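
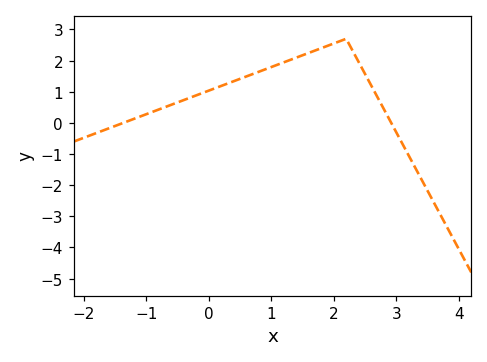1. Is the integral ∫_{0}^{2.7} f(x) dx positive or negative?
positive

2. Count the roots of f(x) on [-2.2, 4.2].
2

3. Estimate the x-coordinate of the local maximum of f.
2.2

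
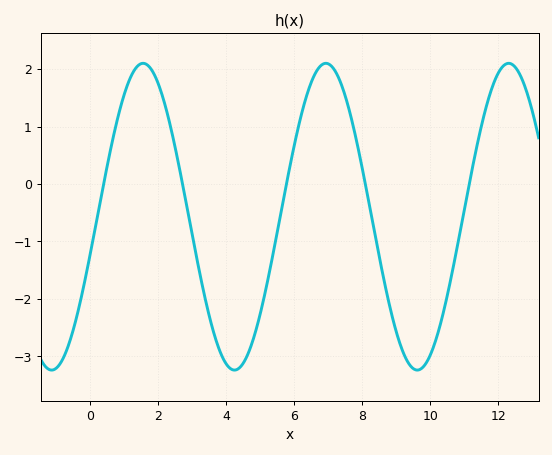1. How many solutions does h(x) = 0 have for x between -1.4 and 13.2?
5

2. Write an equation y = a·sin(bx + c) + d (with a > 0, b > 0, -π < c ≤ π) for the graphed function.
y = 2.67sin(1.2x - 0.26) - 0.57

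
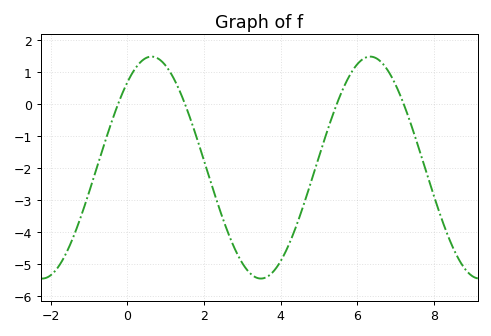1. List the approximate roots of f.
-0.2, 1.6, 5.4, 7.2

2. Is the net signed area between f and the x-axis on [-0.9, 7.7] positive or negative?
negative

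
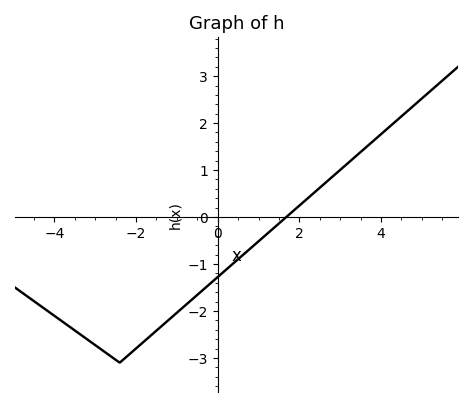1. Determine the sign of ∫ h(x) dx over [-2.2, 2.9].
negative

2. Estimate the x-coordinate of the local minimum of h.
-2.4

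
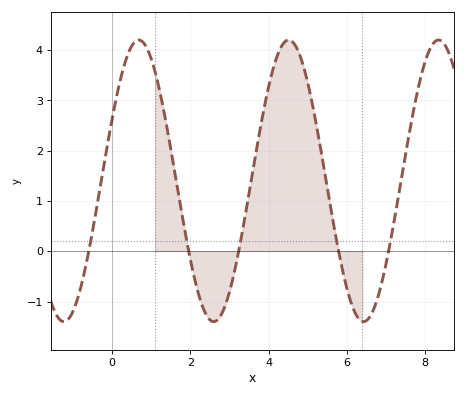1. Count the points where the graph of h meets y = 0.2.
5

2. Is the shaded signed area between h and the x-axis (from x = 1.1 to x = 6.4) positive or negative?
positive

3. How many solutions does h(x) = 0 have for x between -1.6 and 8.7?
5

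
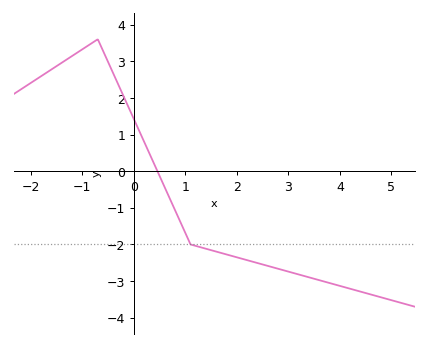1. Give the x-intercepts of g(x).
0.457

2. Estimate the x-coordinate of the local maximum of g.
-0.699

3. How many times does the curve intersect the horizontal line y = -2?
1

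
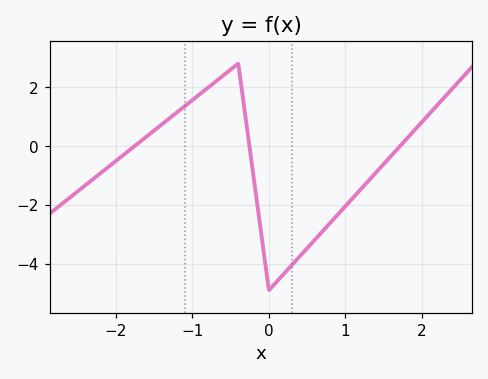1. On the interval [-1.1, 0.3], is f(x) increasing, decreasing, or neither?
neither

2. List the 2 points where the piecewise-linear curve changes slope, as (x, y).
(-0.4, 2.8); (0, -4.9)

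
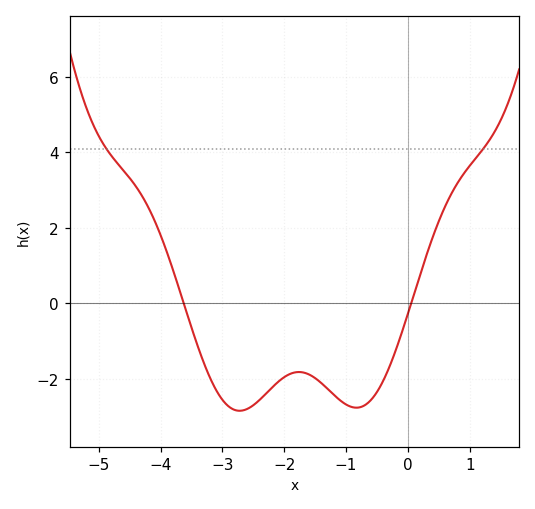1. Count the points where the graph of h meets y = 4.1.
2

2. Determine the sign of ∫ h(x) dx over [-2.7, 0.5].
negative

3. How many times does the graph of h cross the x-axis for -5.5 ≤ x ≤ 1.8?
2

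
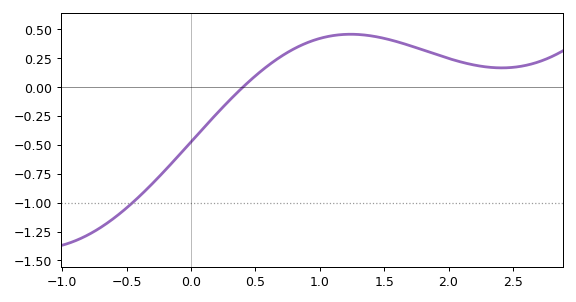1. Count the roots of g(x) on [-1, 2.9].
1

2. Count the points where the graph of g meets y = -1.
1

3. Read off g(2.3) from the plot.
0.174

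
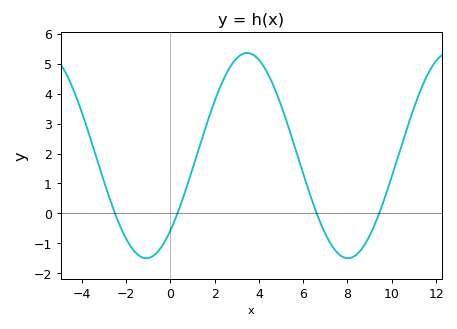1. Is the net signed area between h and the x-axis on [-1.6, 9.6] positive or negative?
positive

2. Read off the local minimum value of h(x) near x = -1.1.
-1.5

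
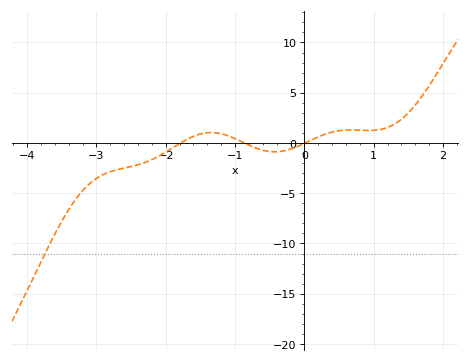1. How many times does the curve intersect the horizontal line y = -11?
1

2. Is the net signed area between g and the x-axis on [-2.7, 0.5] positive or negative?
negative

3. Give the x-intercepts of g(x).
-1.79, -0.866, 0.011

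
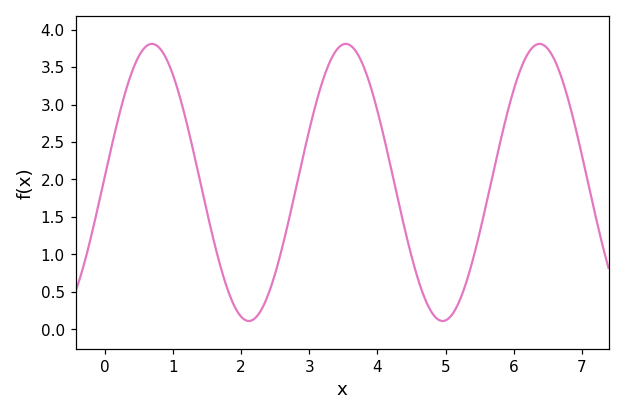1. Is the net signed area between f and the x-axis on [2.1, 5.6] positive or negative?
positive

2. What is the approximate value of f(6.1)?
3.47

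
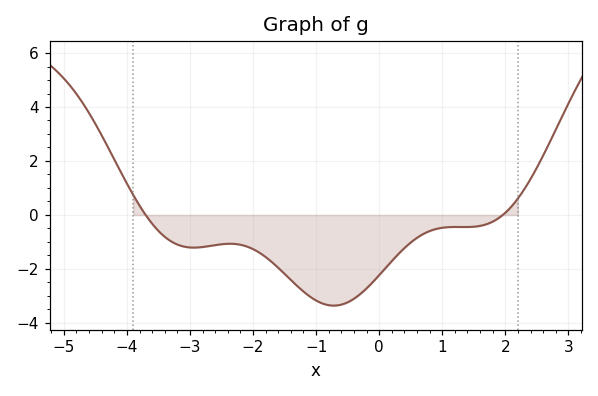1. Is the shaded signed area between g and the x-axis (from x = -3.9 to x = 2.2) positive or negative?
negative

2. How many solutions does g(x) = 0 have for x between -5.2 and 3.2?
2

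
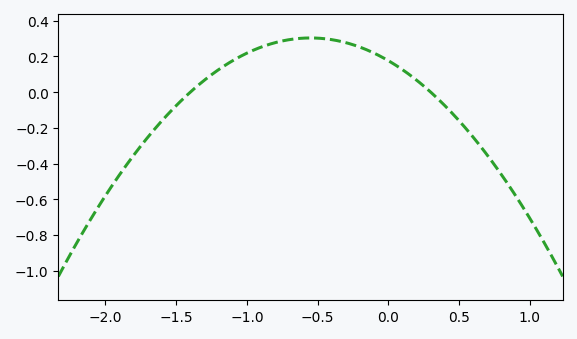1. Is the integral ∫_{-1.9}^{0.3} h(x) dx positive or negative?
positive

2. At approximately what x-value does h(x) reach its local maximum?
-0.55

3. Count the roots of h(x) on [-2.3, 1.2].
2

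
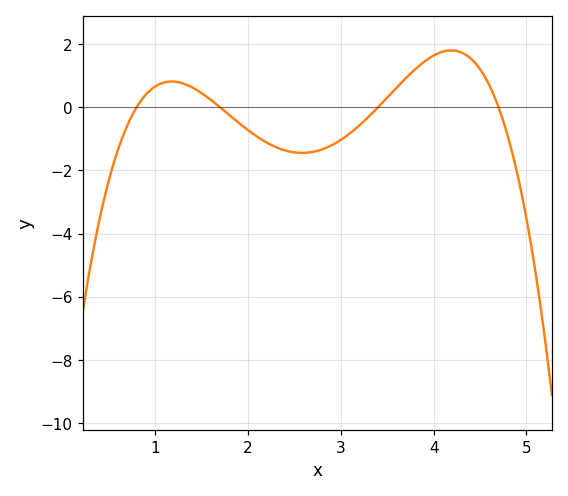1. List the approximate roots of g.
0.8, 1.7, 3.4, 4.7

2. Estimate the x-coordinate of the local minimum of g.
2.6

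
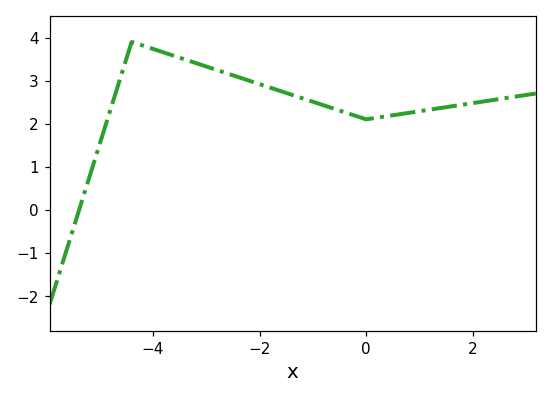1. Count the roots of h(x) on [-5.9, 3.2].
1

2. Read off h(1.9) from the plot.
2.5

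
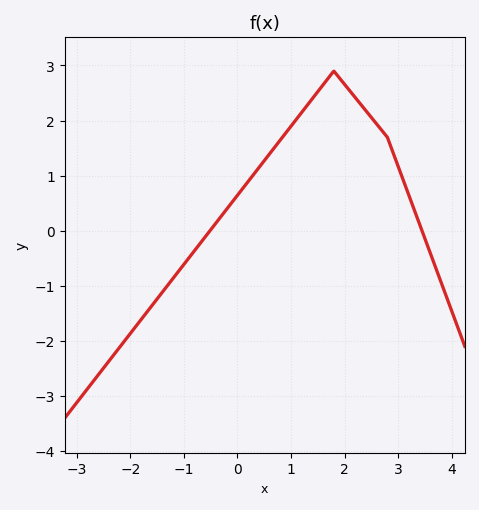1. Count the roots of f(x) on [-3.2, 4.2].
2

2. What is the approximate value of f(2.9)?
1.44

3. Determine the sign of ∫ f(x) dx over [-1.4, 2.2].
positive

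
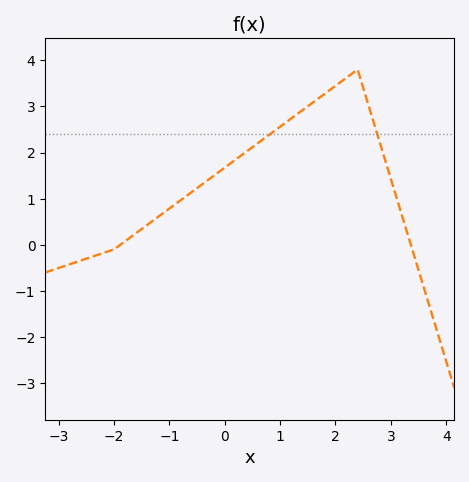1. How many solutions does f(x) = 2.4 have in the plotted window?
2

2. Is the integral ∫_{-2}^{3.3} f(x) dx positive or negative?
positive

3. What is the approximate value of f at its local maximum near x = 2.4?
3.8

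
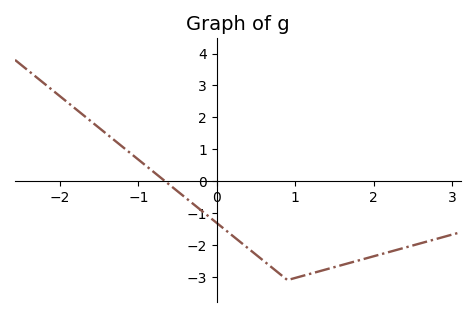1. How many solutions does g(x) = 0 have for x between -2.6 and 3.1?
1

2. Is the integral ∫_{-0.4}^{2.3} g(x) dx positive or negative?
negative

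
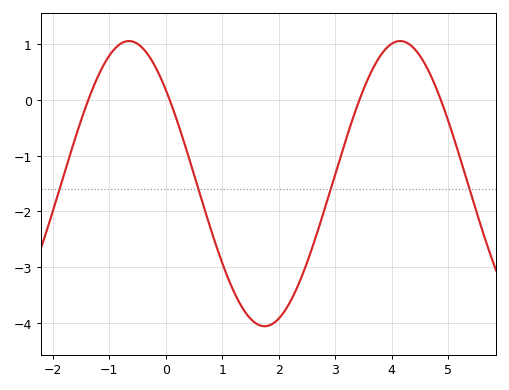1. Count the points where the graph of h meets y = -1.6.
4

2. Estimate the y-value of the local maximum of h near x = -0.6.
1.1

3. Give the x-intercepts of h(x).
-1.4, 0, 3.4, 4.8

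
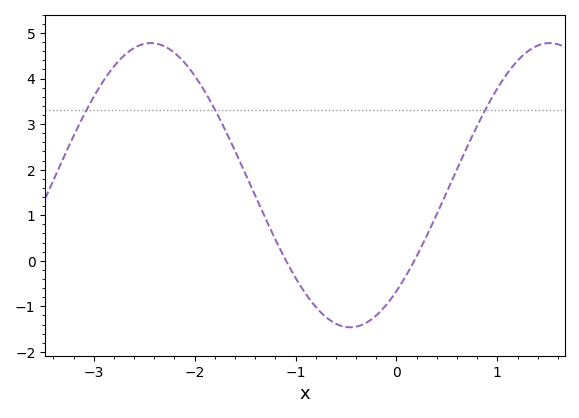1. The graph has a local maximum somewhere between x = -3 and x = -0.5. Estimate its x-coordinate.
-2.4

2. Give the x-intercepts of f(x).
-1.1, 0.2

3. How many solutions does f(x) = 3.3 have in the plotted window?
3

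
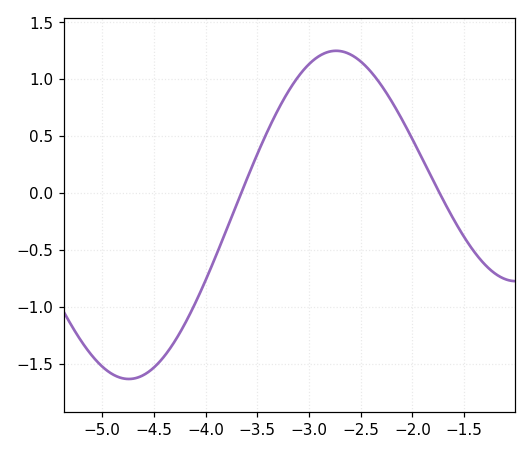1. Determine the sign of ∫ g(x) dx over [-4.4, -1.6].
positive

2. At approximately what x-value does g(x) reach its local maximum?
-2.74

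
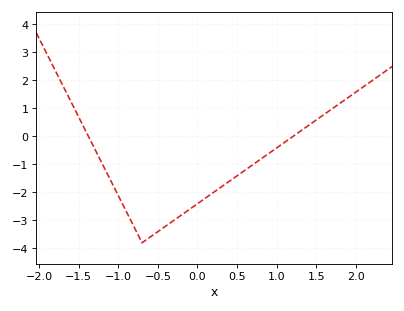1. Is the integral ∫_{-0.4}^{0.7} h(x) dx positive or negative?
negative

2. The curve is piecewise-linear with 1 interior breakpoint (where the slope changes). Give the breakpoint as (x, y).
(-0.7, -3.8)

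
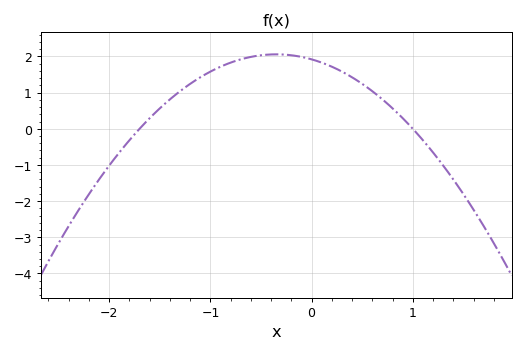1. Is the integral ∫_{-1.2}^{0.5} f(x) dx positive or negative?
positive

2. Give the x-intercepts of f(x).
-1.7, 1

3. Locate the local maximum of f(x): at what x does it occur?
-0.35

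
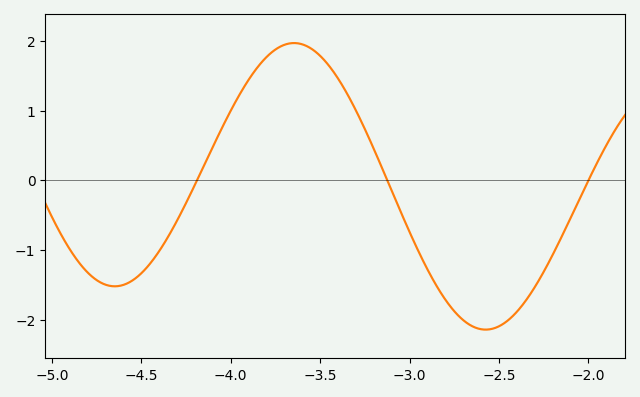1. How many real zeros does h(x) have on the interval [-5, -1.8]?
3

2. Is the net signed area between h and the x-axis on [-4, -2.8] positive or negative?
positive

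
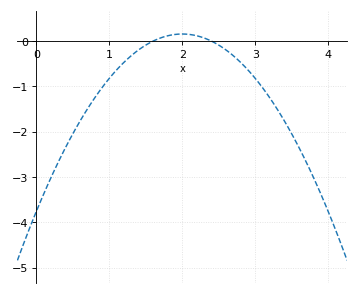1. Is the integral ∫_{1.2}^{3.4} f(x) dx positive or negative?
negative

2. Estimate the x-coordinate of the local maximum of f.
2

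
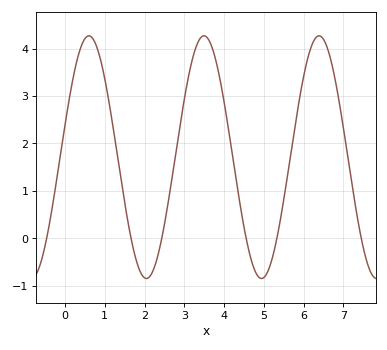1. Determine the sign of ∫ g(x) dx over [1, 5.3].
positive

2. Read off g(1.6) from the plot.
0.262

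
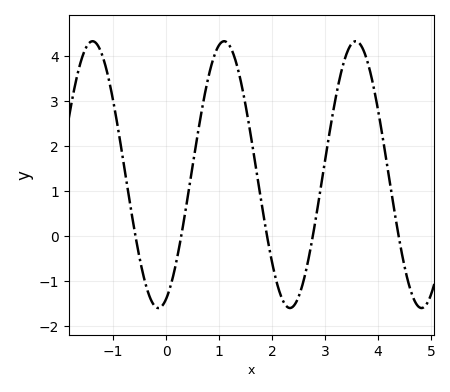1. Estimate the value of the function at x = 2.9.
0.923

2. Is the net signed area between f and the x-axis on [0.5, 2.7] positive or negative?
positive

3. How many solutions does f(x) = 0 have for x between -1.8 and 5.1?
5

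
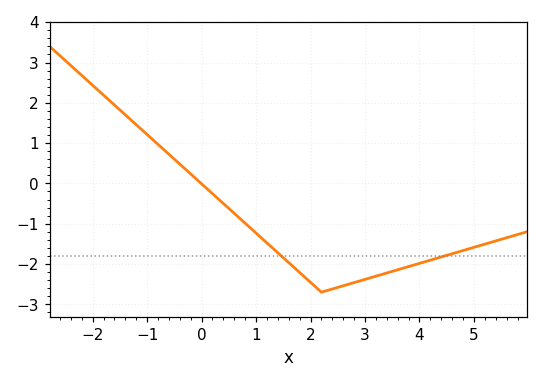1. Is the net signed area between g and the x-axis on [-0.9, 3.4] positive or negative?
negative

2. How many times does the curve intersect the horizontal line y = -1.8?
2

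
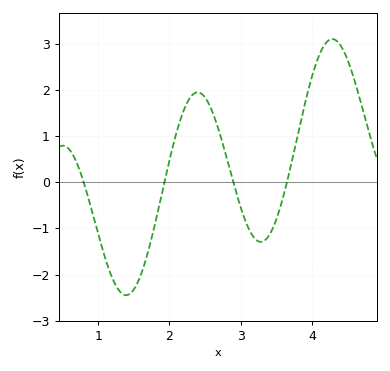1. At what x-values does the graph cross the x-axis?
0.794, 1.93, 2.9, 3.65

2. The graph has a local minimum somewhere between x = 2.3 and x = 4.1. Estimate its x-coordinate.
3.28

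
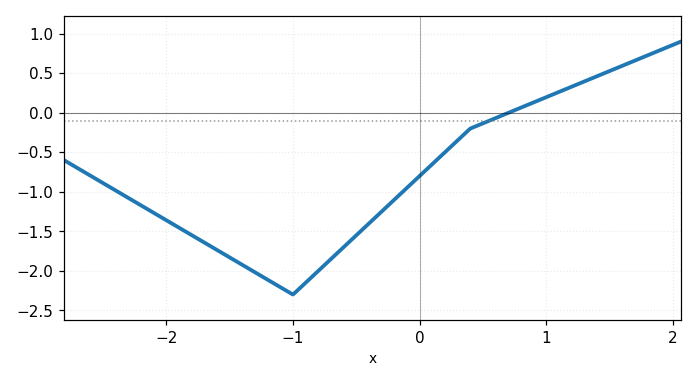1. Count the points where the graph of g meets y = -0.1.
1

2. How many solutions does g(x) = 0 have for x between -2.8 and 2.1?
1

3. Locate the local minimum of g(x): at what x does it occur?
-1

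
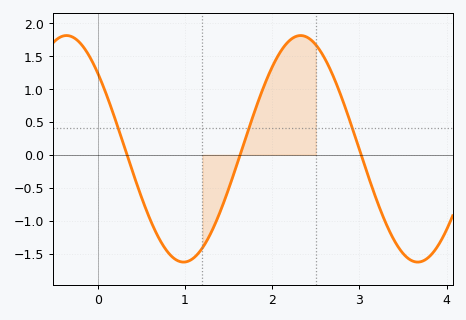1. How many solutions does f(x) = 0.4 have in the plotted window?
3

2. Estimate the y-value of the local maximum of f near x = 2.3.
1.8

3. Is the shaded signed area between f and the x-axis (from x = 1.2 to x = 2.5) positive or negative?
positive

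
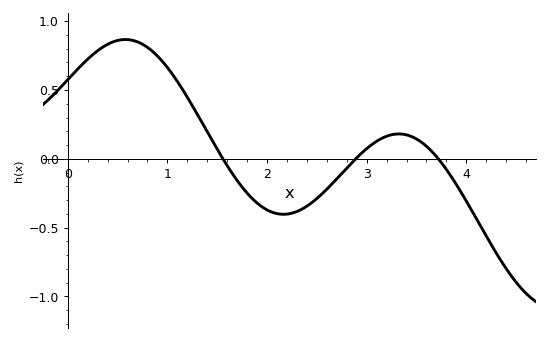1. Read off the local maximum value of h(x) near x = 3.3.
0.2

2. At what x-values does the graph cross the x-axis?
1.6, 2.9, 3.7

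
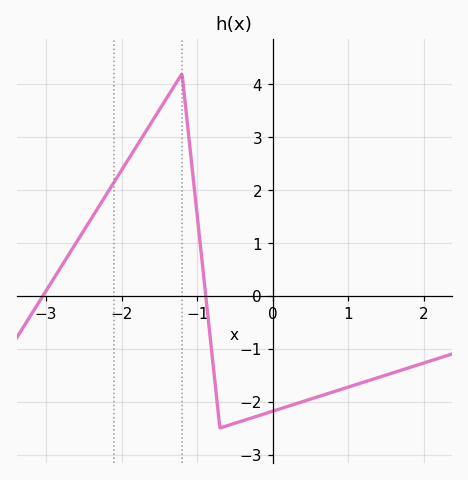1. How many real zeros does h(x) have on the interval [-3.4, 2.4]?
2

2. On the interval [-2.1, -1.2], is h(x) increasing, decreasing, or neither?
increasing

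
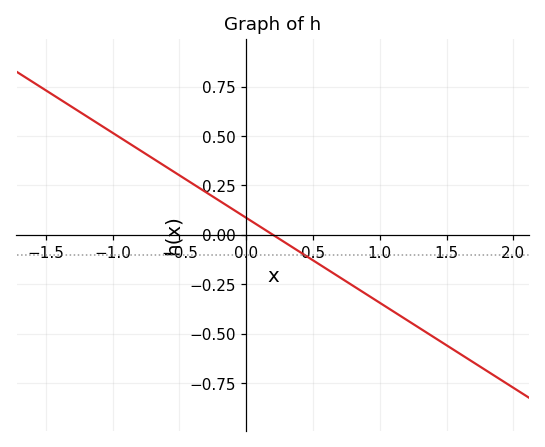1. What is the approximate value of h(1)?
-0.344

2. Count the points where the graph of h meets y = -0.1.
1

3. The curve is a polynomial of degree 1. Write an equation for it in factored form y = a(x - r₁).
y = -0.43(x - 0.2)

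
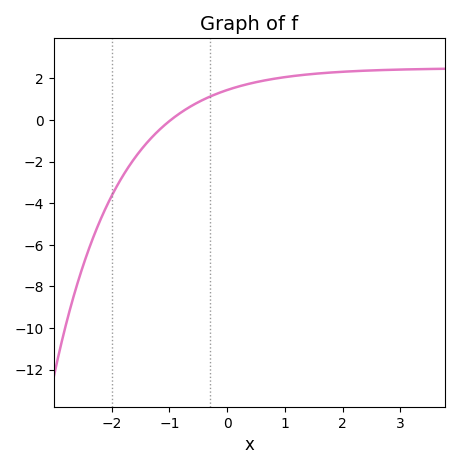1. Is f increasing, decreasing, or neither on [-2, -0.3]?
increasing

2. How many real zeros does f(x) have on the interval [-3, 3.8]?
1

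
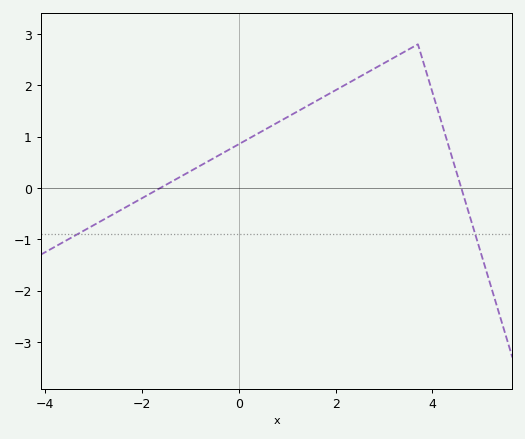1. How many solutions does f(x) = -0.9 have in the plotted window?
2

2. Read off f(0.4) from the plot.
1.1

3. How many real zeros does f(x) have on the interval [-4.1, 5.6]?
2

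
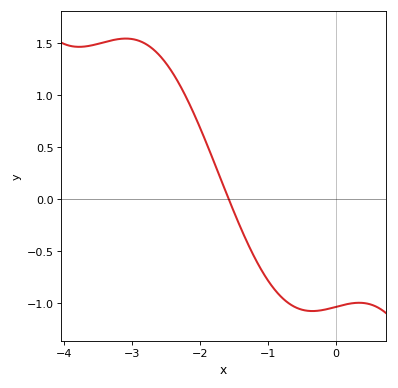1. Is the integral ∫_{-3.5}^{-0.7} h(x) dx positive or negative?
positive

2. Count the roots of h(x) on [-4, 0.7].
1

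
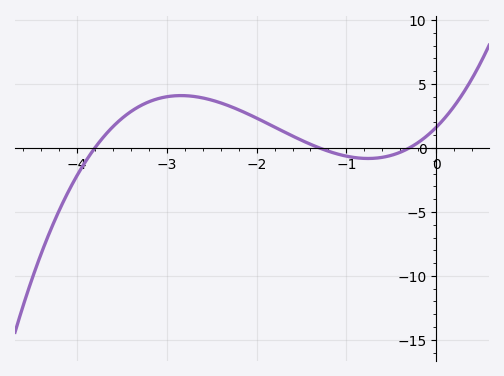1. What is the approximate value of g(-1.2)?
-0.5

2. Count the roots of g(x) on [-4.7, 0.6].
3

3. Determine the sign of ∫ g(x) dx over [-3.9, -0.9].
positive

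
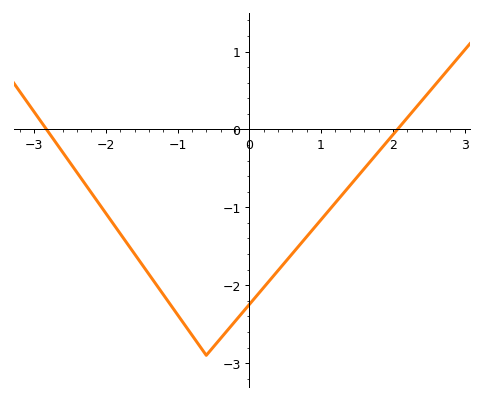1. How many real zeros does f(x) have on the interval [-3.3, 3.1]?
2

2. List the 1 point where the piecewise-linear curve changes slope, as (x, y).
(-0.6, -2.9)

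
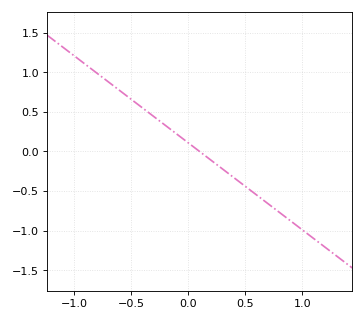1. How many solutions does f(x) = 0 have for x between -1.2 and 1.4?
1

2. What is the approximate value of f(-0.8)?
1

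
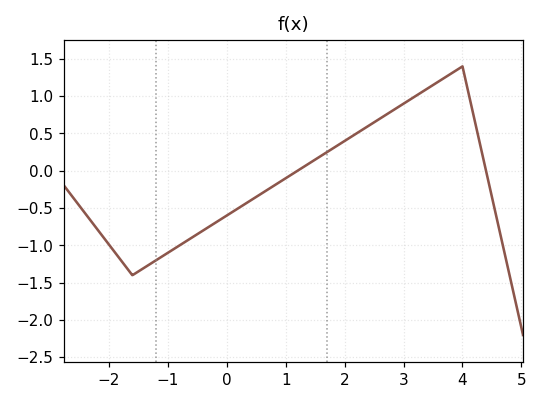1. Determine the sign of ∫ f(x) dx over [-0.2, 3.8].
positive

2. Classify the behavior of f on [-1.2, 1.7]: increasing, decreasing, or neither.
increasing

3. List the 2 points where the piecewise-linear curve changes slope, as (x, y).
(-1.6, -1.4); (4, 1.4)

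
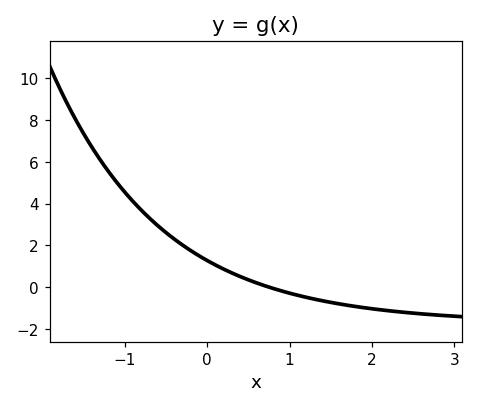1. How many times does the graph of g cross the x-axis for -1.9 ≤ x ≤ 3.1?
1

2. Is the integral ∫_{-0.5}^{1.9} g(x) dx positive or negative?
positive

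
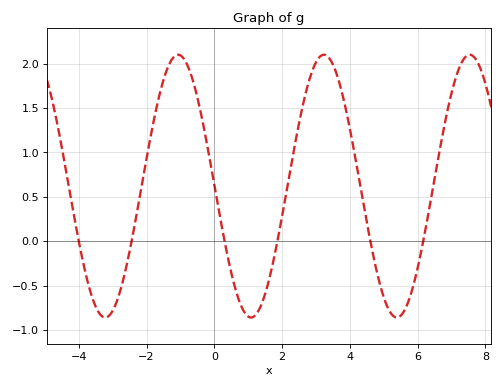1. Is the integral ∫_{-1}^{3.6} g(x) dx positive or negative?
positive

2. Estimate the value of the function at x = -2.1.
0.717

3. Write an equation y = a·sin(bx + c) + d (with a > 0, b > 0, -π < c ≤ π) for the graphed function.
y = 1.48sin(1.46x + 3.13) + 0.62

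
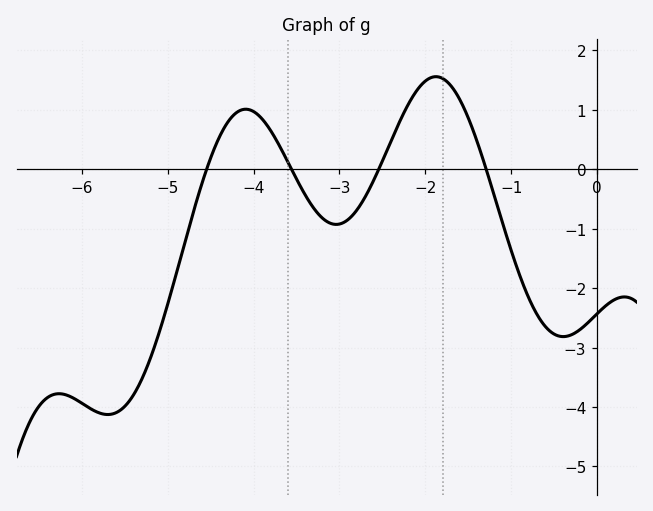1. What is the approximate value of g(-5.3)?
-3.5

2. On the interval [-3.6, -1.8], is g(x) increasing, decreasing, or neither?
neither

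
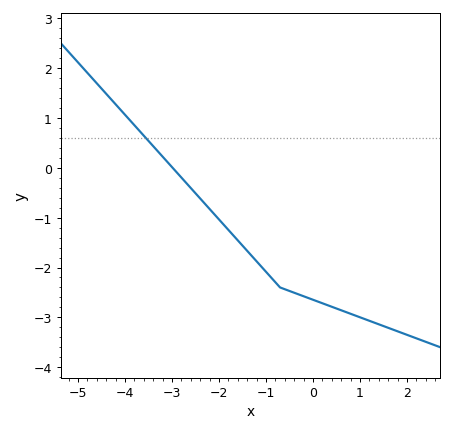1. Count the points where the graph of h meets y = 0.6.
1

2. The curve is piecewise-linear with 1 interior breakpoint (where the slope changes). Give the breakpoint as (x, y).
(-0.7, -2.4)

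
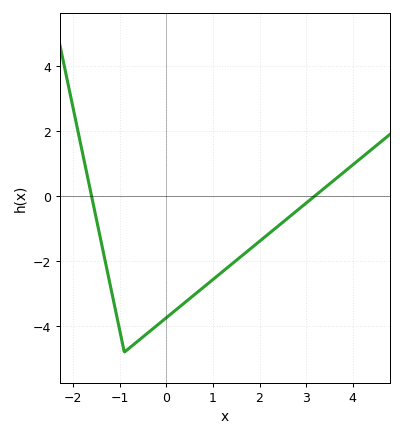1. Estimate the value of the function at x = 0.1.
-3.62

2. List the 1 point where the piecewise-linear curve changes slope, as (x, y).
(-0.9, -4.8)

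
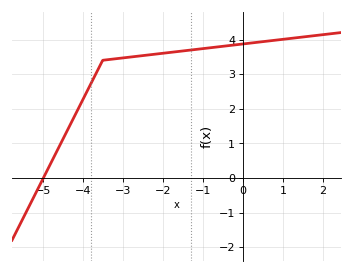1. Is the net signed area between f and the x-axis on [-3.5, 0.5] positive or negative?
positive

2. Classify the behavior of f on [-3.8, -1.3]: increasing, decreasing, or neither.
increasing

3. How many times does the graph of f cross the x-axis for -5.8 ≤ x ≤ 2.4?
1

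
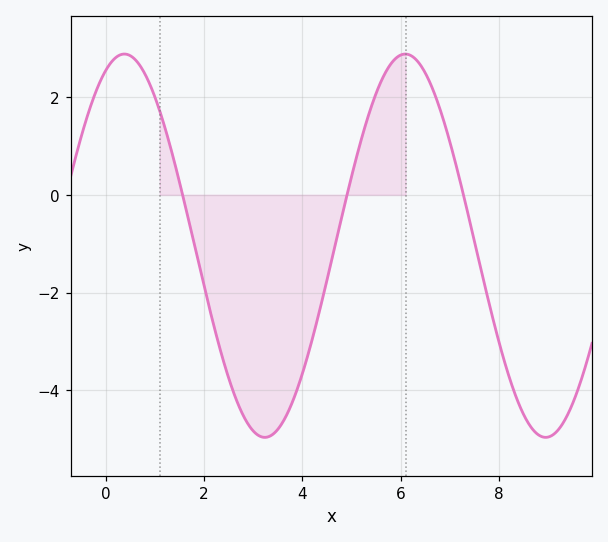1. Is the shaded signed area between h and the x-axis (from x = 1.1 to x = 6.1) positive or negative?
negative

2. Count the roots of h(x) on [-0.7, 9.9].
3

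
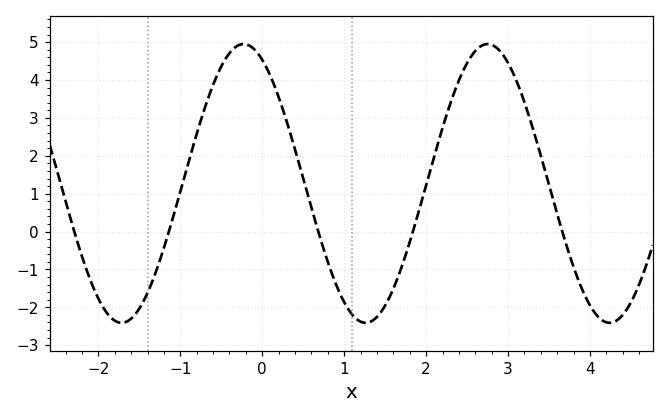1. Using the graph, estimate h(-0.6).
3.9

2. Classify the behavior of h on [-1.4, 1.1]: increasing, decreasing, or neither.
neither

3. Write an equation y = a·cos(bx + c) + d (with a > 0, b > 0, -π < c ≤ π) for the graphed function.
y = 3.68cos(2.1x + 0.48) + 1.27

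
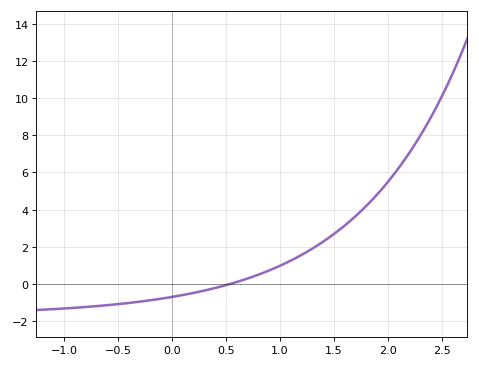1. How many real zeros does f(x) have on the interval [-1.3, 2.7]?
1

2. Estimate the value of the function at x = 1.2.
1.6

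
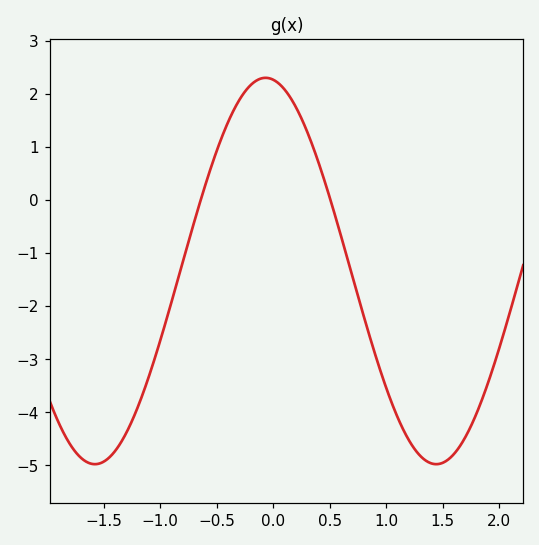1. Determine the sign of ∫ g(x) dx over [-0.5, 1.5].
negative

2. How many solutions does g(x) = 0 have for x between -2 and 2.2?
2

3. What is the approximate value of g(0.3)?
1.3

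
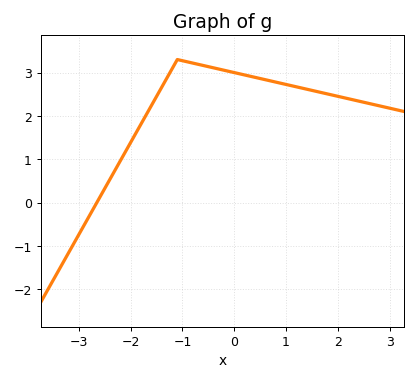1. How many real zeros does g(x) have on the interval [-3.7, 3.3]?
1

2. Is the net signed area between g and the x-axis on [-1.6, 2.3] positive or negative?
positive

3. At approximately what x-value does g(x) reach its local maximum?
-1.1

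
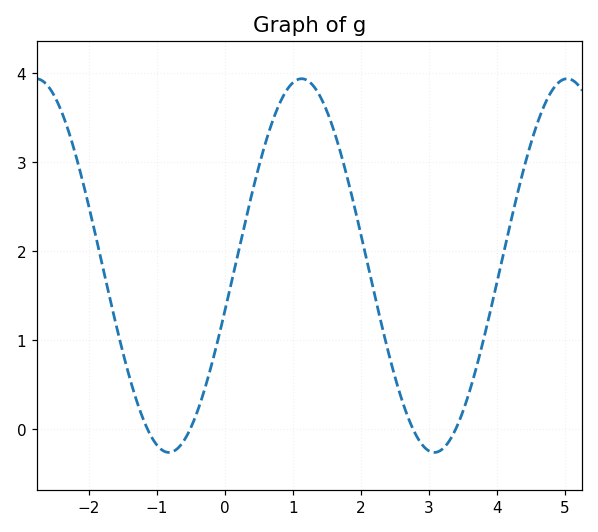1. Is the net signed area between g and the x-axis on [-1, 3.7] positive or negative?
positive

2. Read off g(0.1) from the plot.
1.65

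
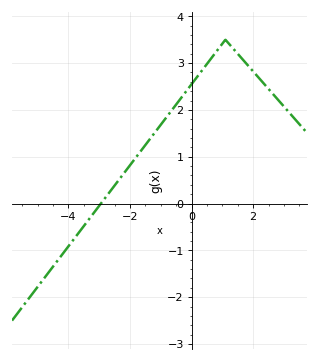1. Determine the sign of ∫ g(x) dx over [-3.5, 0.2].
positive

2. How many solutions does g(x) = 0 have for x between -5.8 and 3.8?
1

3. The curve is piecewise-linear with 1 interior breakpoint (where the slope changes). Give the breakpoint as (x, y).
(1.1, 3.5)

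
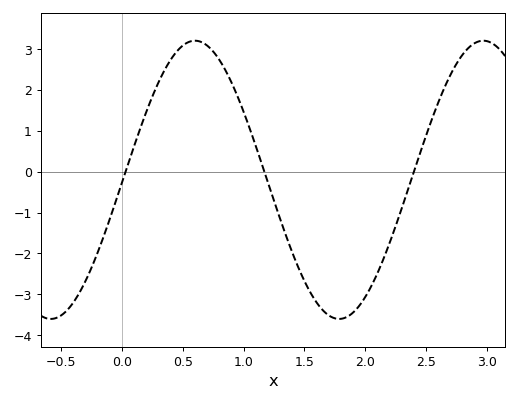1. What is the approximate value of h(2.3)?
-0.9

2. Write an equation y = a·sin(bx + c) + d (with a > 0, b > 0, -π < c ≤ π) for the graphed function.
y = 3.4sin(2.6x - 0.02) - 0.2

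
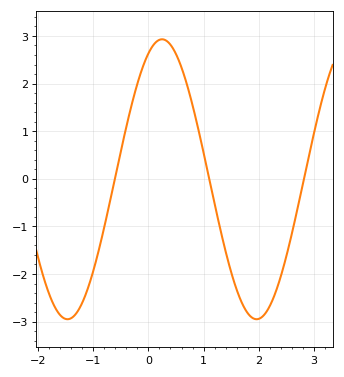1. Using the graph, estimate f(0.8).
1.5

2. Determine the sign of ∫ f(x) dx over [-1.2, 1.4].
positive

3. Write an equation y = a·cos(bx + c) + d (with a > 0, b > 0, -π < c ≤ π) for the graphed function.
y = 2.94cos(1.8x - 0.45) - 0.01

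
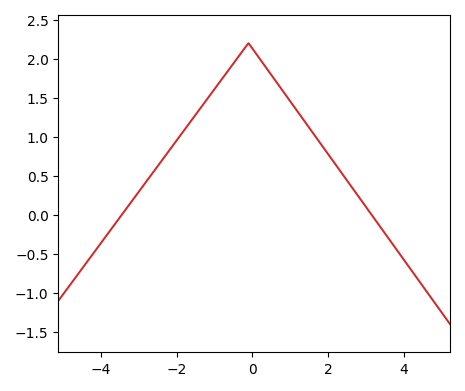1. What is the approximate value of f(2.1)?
0.7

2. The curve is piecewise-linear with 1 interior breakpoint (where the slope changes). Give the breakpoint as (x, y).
(-0.1, 2.2)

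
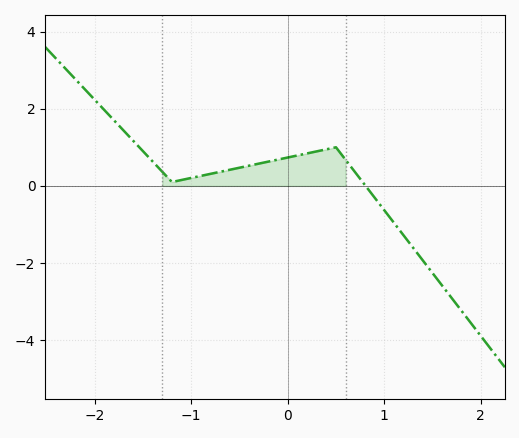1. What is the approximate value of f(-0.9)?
0.2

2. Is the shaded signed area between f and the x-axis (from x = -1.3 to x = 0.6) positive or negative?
positive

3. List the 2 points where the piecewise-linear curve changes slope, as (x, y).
(-1.2, 0.1); (0.5, 1)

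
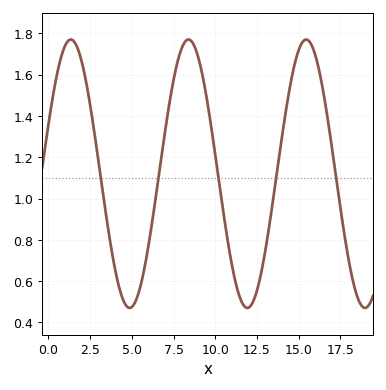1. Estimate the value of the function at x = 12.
0.48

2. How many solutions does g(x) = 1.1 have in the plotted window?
5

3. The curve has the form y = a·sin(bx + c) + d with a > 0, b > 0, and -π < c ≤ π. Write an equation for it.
y = 0.65sin(0.89x + 0.38) + 1.12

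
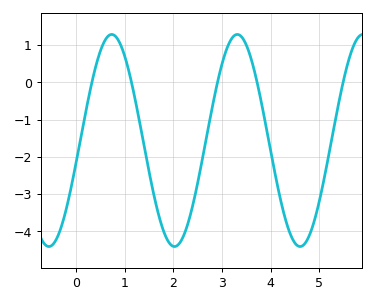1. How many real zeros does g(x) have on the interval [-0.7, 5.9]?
5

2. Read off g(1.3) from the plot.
-1.04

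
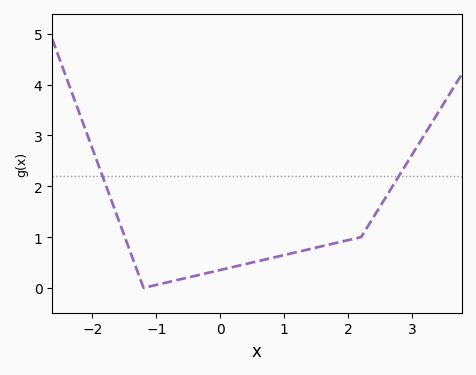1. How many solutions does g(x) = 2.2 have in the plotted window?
2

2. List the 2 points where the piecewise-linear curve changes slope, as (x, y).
(-1.2, 0); (2.2, 1)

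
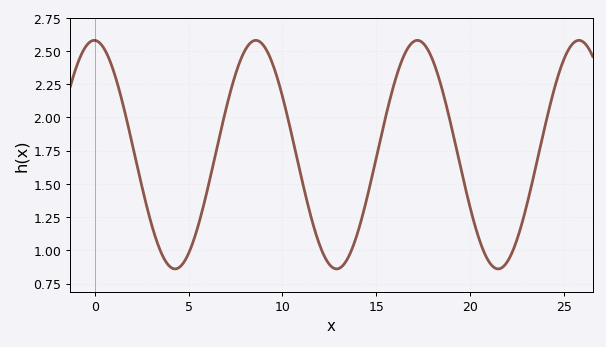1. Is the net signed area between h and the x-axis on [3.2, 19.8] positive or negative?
positive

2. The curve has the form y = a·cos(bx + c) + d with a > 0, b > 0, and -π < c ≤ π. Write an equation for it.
y = 0.86cos(0.73x + 0.02) + 1.72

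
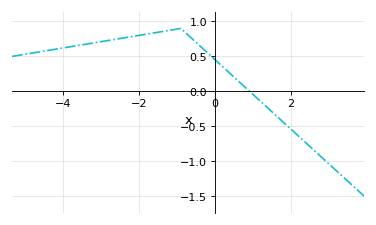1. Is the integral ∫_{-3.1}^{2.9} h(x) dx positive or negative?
positive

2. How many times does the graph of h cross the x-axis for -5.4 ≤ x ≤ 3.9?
1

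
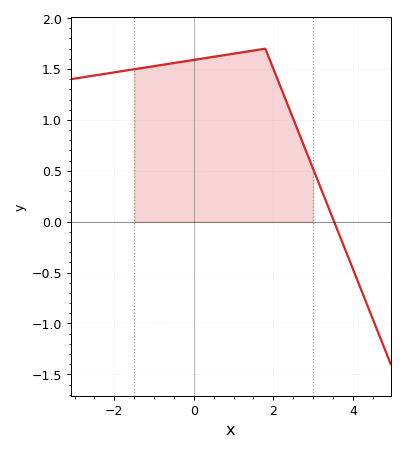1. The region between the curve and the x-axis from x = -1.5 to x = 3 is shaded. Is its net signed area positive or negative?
positive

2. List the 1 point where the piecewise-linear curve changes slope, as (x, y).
(1.8, 1.7)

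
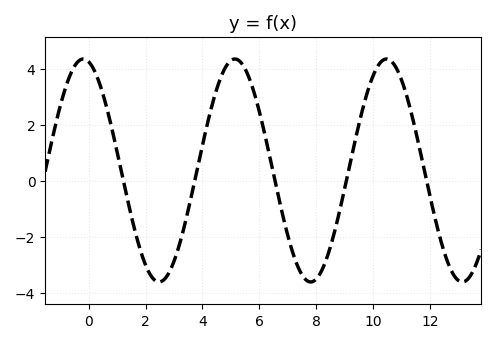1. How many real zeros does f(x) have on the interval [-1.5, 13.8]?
5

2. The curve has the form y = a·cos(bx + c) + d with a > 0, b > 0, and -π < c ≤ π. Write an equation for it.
y = 3.98cos(1.2x + 0.22) + 0.37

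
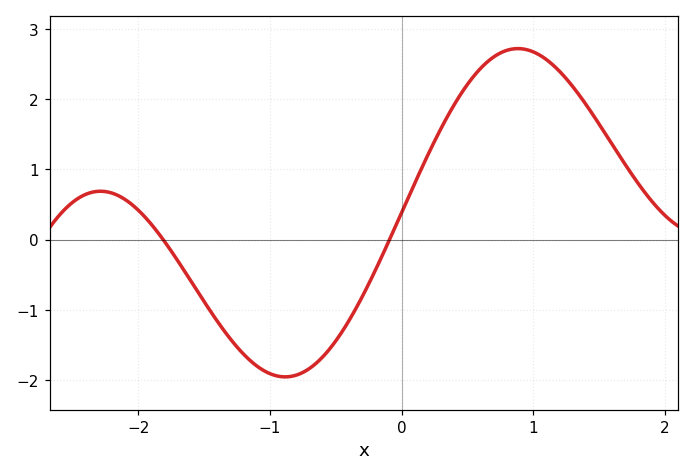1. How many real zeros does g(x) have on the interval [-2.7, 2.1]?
2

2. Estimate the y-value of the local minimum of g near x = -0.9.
-2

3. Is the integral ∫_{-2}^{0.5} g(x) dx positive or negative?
negative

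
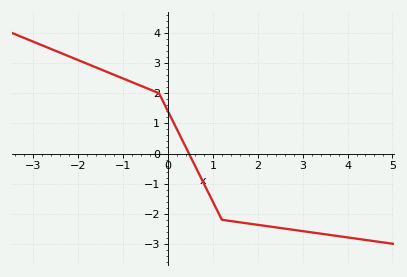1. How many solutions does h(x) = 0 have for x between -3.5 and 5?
1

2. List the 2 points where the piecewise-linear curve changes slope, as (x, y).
(-0.2, 2); (1.2, -2.2)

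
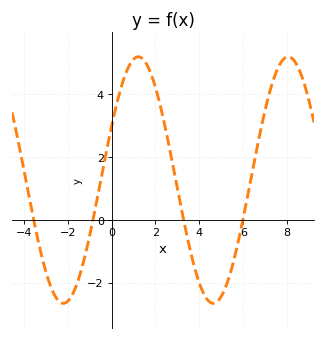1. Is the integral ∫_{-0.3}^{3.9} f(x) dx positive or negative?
positive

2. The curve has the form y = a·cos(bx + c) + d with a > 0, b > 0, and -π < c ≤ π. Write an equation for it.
y = 3.92cos(0.92x - 1.12) + 1.27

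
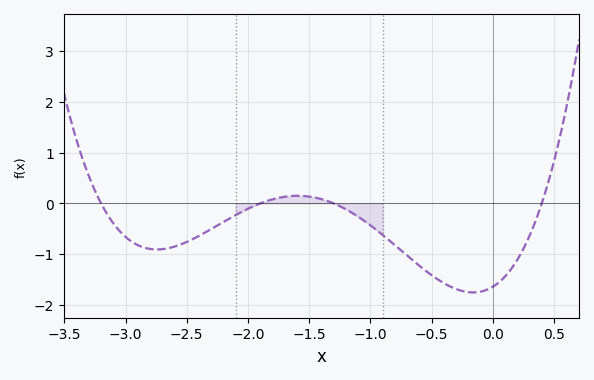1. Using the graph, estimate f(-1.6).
0.15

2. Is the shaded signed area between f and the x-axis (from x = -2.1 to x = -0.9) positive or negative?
negative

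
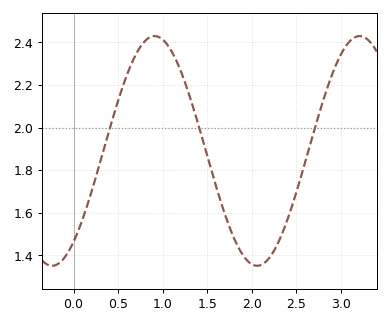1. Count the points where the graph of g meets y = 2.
3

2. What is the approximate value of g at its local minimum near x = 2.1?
1.36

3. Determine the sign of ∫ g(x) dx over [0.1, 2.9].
positive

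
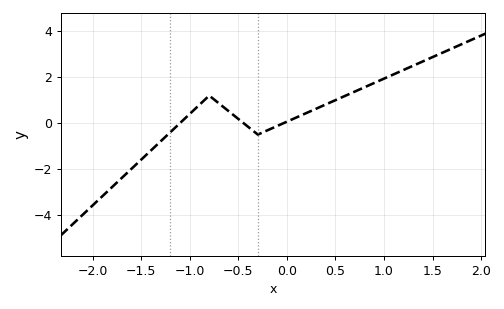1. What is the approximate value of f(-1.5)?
-1.59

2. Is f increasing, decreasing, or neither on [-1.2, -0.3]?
neither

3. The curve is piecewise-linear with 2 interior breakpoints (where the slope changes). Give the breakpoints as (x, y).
(-0.8, 1.2); (-0.3, -0.5)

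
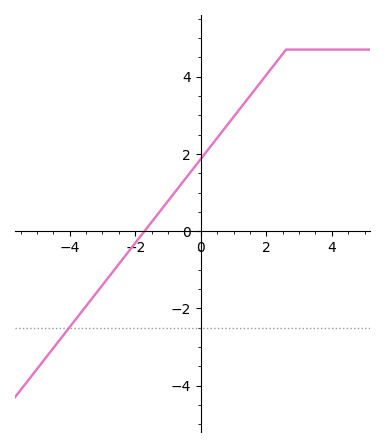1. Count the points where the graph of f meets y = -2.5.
1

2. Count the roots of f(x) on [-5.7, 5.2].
1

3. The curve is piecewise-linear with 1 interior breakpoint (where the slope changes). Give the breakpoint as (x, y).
(2.6, 4.7)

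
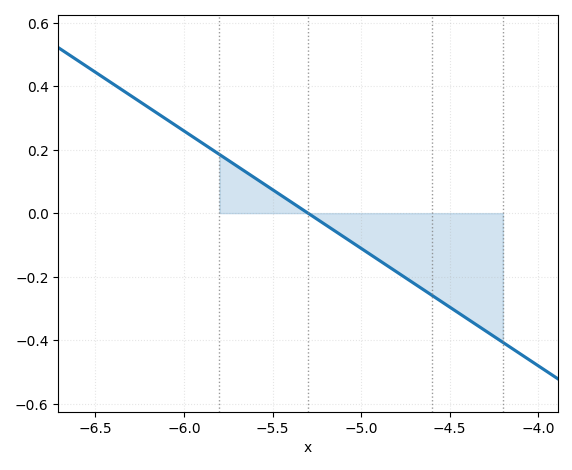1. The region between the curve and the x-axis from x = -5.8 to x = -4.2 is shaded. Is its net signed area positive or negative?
negative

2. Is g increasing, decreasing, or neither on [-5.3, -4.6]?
decreasing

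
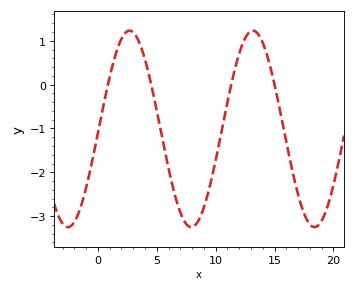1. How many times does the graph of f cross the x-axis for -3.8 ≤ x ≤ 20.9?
4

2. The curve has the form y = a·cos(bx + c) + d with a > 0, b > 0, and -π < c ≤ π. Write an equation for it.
y = 2.24cos(0.6x - 1.61) - 1.01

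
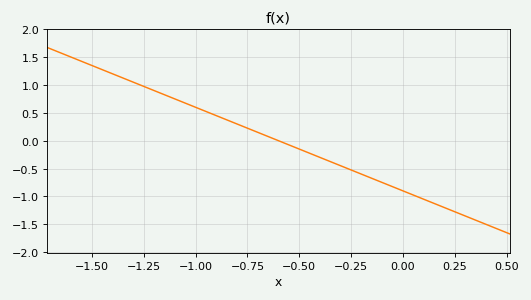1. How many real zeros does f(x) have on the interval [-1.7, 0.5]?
1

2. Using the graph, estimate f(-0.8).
0.3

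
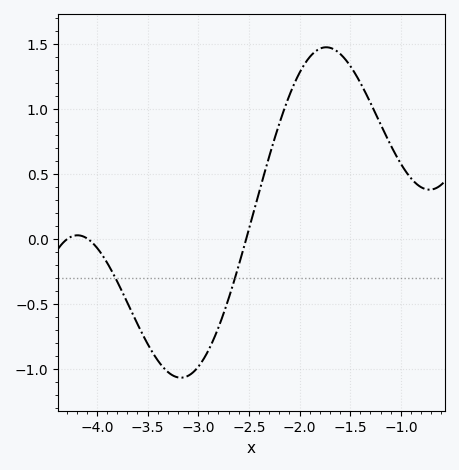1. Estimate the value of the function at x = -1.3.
1.05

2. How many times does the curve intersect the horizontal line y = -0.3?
2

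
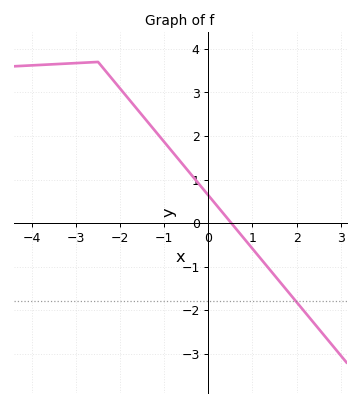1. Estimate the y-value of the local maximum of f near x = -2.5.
3.7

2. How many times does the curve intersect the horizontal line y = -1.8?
1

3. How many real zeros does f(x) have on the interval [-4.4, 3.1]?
1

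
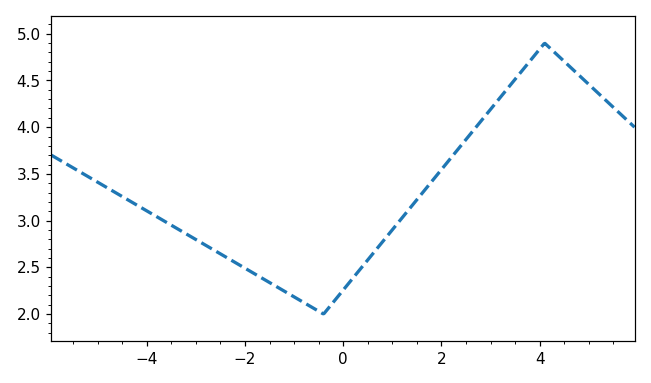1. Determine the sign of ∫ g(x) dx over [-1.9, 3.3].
positive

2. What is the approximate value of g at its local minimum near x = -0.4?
2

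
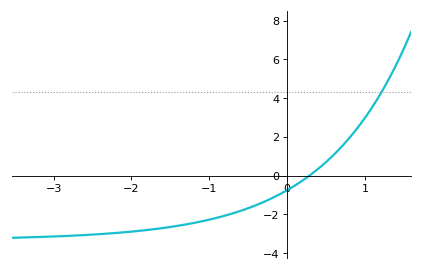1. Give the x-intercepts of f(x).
0.289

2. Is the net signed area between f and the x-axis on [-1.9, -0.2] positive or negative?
negative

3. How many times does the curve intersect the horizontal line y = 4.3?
1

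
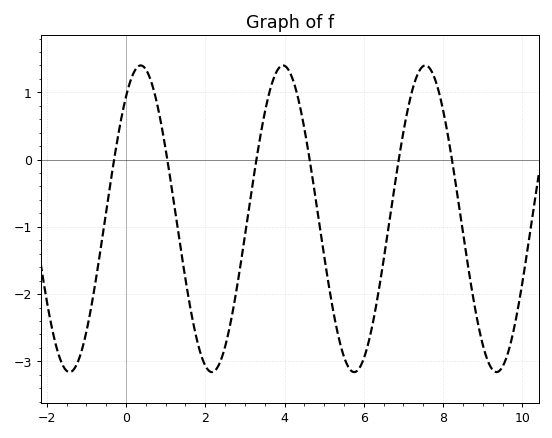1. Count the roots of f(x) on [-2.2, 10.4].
6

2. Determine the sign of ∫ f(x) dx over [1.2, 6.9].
negative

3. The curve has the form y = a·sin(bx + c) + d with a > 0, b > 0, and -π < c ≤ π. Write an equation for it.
y = 2.28sin(1.8x + 0.92) - 0.88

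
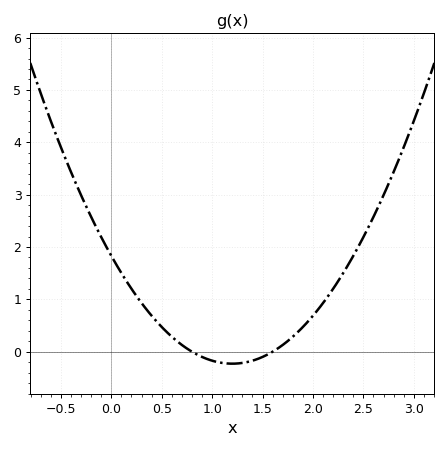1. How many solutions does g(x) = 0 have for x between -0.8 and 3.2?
2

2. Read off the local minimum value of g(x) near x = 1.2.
-0.229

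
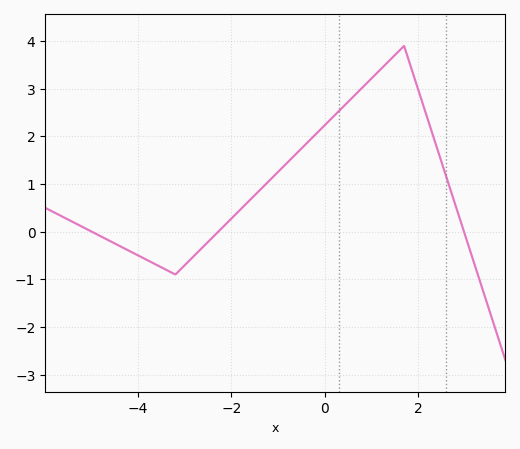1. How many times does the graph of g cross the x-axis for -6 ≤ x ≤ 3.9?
3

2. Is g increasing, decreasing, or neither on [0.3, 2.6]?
neither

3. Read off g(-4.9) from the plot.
0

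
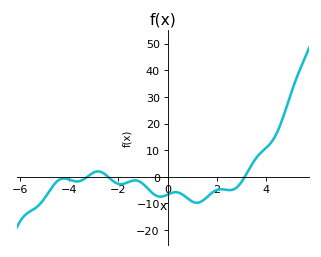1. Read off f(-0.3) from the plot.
-7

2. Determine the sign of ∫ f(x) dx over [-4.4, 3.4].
negative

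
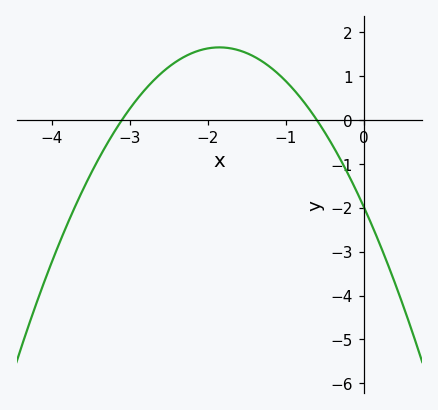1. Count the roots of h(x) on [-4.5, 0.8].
2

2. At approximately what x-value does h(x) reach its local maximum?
-1.8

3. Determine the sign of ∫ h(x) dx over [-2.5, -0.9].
positive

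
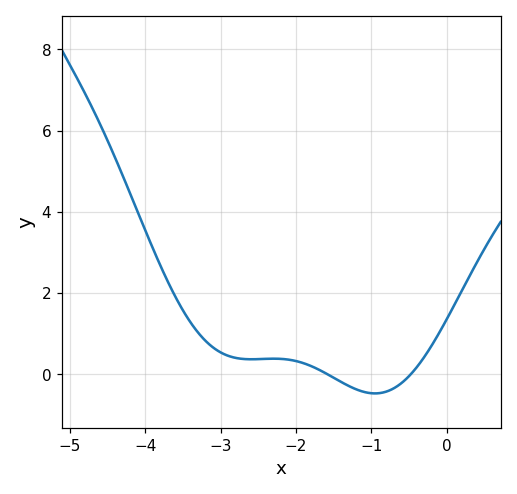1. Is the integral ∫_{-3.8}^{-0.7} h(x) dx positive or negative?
positive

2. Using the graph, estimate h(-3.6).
2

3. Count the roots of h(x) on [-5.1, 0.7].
2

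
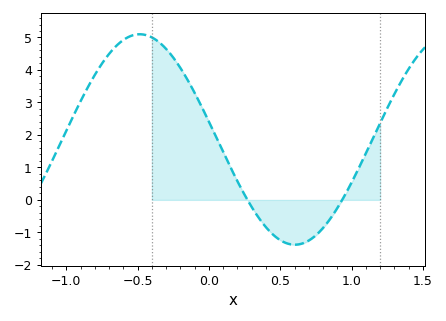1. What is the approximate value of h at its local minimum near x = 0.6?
-1.4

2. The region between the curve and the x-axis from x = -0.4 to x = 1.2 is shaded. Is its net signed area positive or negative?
positive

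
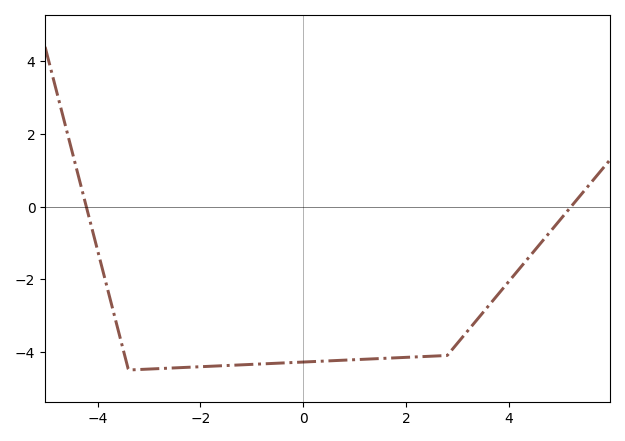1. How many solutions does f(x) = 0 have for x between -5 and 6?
2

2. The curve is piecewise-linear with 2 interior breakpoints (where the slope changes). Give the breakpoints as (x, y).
(-3.4, -4.5); (2.8, -4.1)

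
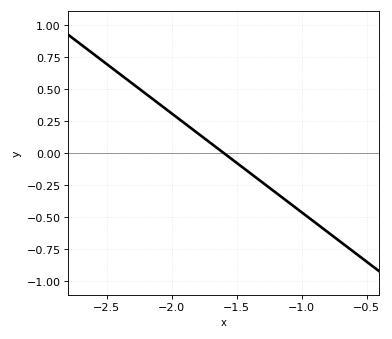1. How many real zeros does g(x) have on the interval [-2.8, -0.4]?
1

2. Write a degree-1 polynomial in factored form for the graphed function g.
y = -0.77(x + 1.6)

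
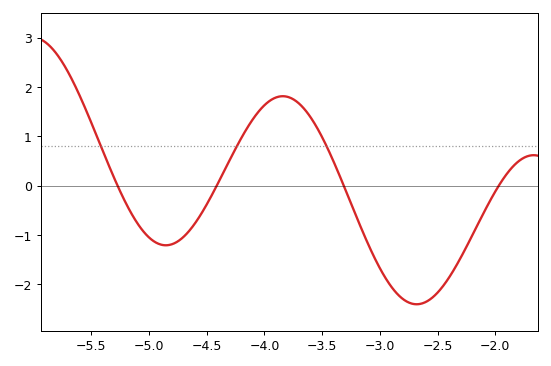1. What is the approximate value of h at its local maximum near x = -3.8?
1.81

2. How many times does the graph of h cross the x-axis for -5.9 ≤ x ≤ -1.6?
4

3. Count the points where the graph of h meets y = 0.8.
3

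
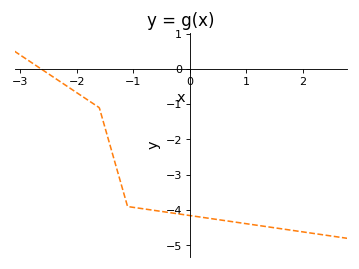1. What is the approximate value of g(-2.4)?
-0.247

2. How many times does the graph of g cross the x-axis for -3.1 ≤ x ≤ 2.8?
1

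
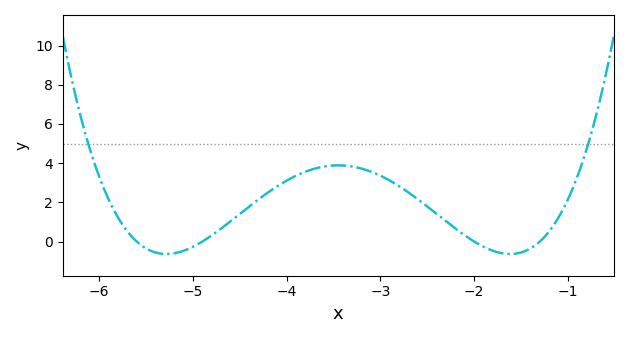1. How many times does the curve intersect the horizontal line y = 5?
2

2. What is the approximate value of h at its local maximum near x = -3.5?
3.8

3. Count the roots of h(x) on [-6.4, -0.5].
4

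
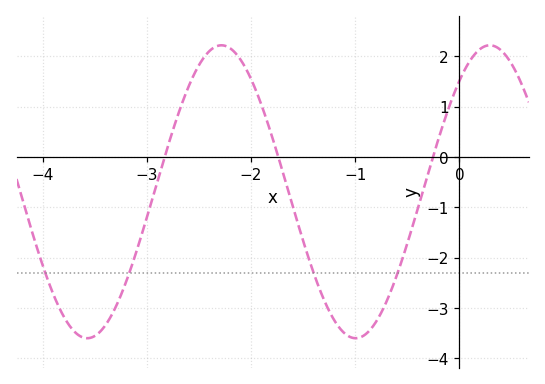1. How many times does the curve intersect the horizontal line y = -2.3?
4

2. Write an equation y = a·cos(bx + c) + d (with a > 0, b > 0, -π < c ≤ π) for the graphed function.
y = 2.91cos(2.44x - 0.71) - 0.69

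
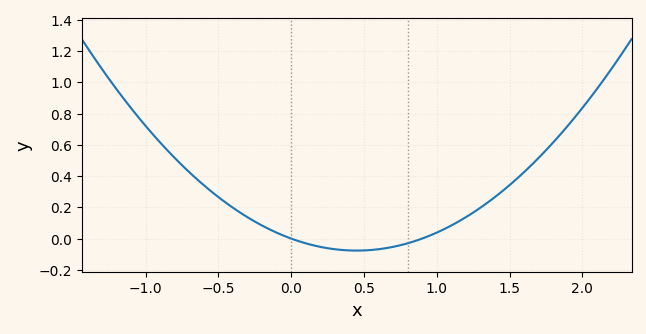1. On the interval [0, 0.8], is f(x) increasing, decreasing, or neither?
neither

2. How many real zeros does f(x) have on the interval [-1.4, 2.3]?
2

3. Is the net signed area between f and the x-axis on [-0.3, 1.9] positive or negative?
positive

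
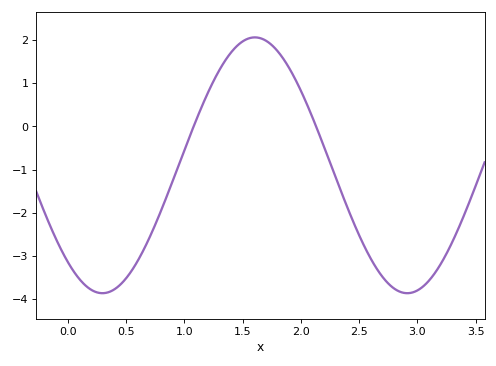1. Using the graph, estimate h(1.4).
1.71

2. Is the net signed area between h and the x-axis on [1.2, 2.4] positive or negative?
positive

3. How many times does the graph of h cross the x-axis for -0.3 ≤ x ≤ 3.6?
2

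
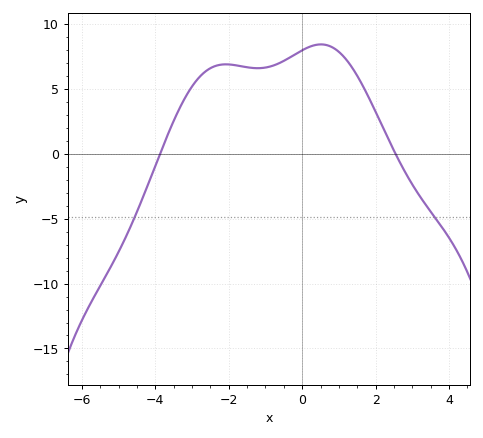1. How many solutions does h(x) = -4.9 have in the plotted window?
2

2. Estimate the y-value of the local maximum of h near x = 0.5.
8.5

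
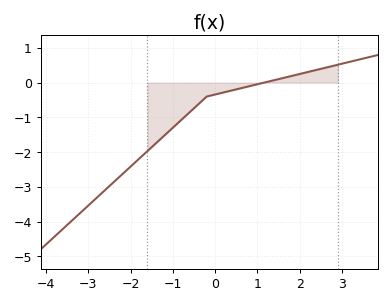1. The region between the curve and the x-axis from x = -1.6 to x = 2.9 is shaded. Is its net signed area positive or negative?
negative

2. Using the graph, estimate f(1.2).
0.014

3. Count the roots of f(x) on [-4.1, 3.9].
1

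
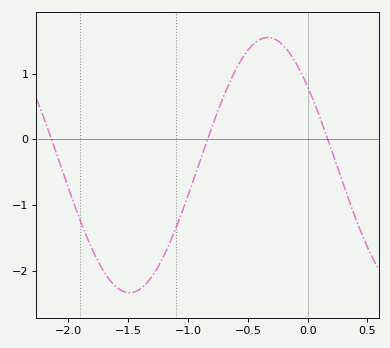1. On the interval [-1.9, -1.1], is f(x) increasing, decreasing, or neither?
neither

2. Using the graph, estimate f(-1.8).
-1.68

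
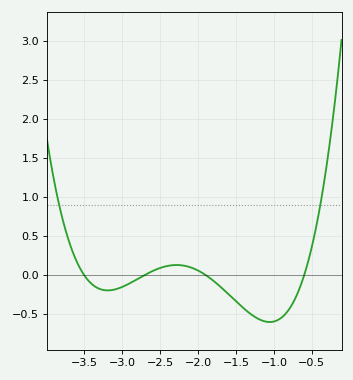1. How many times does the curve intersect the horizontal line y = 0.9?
2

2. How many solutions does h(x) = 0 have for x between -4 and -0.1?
4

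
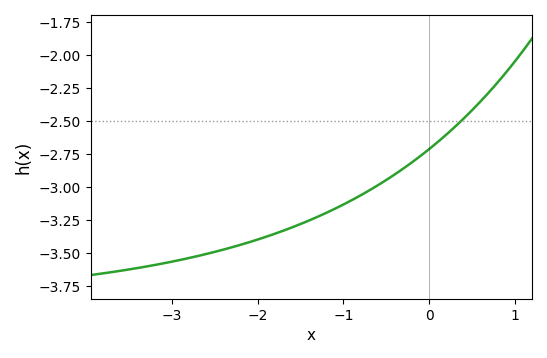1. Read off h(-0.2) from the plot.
-2.8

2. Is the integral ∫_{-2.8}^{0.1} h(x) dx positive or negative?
negative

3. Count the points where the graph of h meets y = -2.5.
1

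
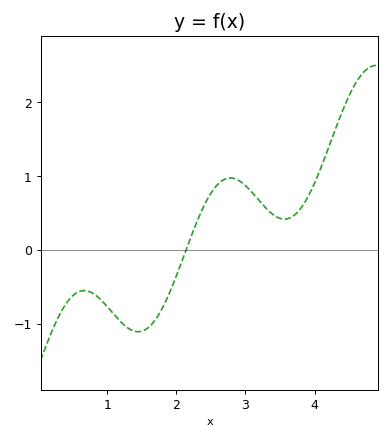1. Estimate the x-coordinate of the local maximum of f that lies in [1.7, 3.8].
2.78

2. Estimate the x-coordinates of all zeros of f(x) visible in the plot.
2.14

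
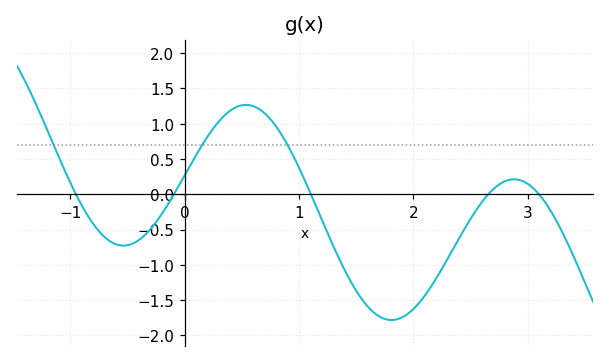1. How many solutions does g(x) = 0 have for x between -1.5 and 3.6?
5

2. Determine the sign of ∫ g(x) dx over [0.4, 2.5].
negative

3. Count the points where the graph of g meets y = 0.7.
3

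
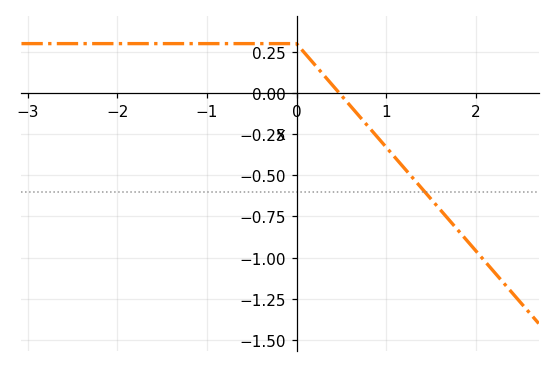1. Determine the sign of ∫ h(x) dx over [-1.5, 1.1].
positive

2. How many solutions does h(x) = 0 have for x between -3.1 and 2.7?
1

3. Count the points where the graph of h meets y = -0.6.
1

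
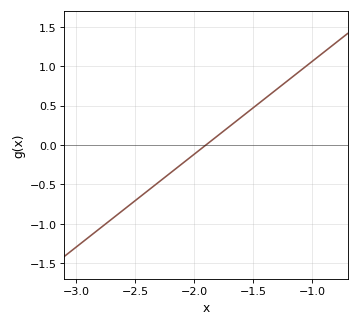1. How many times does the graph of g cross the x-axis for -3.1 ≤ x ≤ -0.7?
1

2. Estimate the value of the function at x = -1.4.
0.59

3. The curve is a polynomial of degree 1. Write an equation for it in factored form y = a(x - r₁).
y = 1.18(x + 1.9)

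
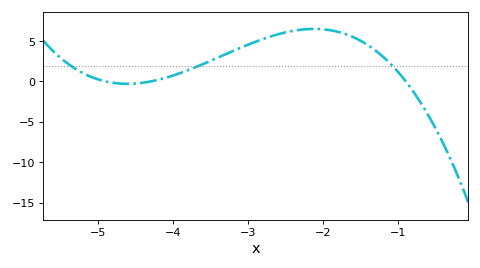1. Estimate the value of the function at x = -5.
0.5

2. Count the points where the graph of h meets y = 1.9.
3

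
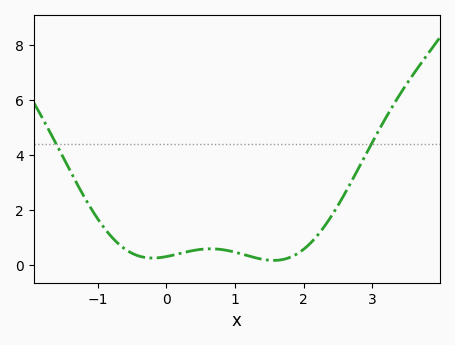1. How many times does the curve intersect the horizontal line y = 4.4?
2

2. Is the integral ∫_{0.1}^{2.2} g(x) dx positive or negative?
positive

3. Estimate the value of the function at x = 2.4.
1.76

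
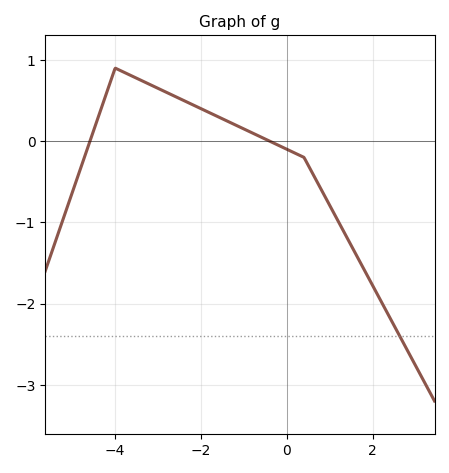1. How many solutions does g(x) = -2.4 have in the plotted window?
1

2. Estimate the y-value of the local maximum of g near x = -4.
0.9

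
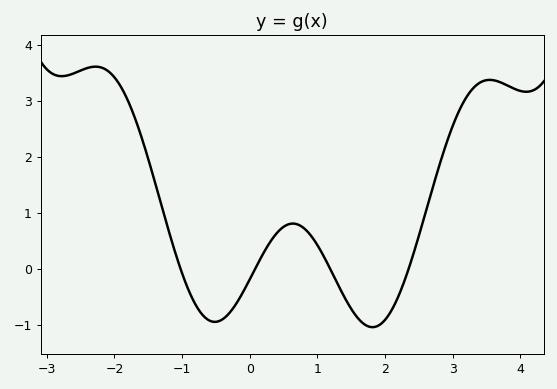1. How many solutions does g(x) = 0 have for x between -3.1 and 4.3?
4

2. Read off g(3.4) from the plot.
3.32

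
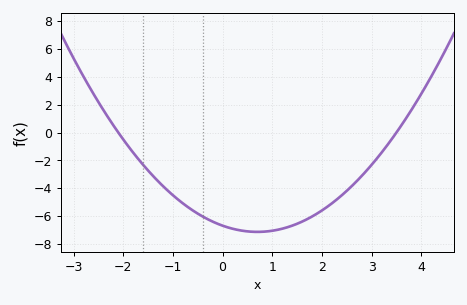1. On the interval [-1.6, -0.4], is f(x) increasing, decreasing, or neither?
decreasing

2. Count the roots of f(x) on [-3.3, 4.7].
2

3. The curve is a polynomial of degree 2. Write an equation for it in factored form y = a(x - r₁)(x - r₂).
y = 0.91(x + 2.1)(x - 3.5)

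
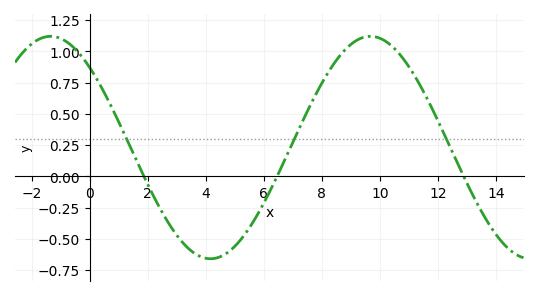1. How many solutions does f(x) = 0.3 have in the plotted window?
3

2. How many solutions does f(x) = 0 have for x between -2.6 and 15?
3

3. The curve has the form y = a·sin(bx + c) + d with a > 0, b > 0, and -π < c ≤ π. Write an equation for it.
y = 0.89sin(0.57x + 2.3) + 0.23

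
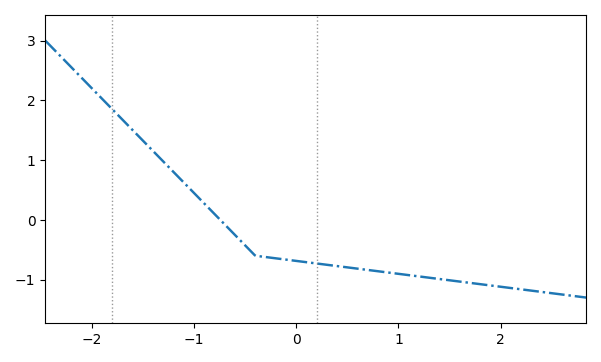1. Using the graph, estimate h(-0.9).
0.277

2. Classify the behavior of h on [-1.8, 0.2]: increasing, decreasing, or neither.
decreasing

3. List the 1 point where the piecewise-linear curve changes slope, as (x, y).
(-0.4, -0.6)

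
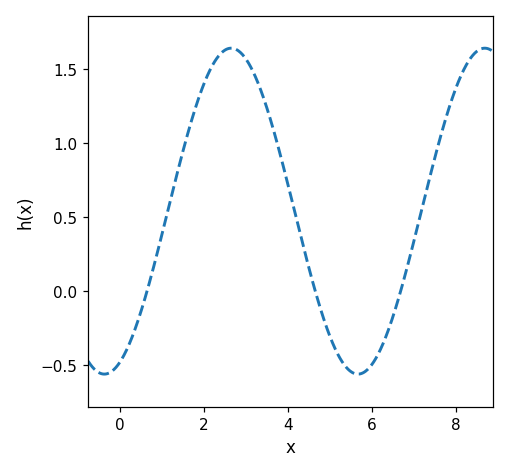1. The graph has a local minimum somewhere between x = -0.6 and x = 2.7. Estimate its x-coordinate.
-0.365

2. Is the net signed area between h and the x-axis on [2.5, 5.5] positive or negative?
positive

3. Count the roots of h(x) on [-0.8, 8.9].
3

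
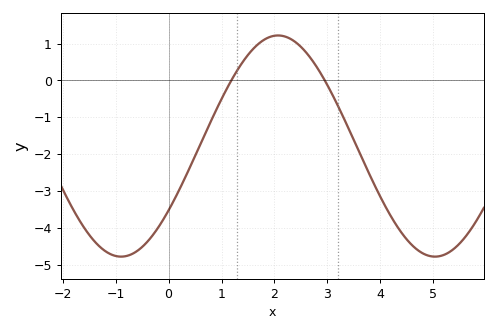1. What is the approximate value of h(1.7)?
0.995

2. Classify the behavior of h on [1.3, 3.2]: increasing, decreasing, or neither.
neither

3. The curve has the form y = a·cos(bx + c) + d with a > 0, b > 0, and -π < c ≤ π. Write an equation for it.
y = 3cos(1.06x - 2.19) - 1.78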